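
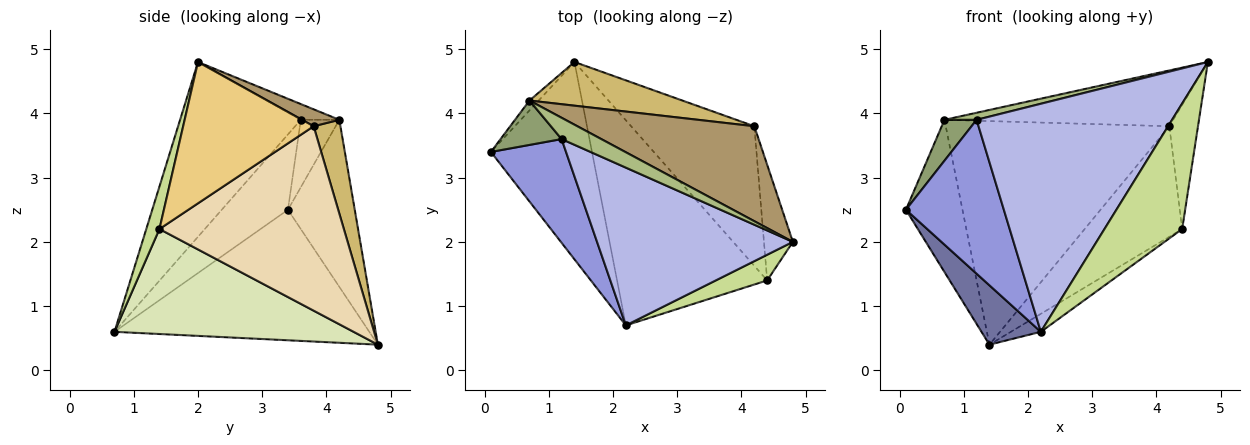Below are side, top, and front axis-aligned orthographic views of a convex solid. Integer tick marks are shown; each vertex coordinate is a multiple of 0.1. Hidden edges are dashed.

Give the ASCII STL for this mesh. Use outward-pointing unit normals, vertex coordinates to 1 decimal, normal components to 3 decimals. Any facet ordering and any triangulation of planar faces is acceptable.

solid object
 facet normal -0.778 -0.181 -0.602
  outer loop
   vertex 1.4 4.8 0.4
   vertex 2.2 0.7 0.6
   vertex 0.1 3.4 2.5
  endloop
 endfacet
 facet normal -0.763 0.645 -0.042
  outer loop
   vertex 0.7 4.2 3.9
   vertex 1.4 4.8 0.4
   vertex 0.1 3.4 2.5
  endloop
 endfacet
 facet normal -0.489 -0.723 0.488
  outer loop
   vertex 1.2 3.6 3.9
   vertex 0.1 3.4 2.5
   vertex 2.2 0.7 0.6
  endloop
 endfacet
 facet normal -0.453 -0.733 0.507
  outer loop
   vertex 1.2 3.6 3.9
   vertex 2.2 0.7 0.6
   vertex 4.8 2.0 4.8
  endloop
 endfacet
 facet normal -0.631 -0.526 0.571
  outer loop
   vertex 1.2 3.6 3.9
   vertex 0.7 4.2 3.9
   vertex 0.1 3.4 2.5
  endloop
 endfacet
 facet normal -0.353 -0.294 0.888
  outer loop
   vertex 1.2 3.6 3.9
   vertex 4.8 2.0 4.8
   vertex 0.7 4.2 3.9
  endloop
 endfacet
 facet normal 0.164 -0.966 0.198
  outer loop
   vertex 4.4 1.4 2.2
   vertex 4.8 2.0 4.8
   vertex 2.2 0.7 0.6
  endloop
 endfacet
 facet normal 0.572 0.072 -0.817
  outer loop
   vertex 4.4 1.4 2.2
   vertex 2.2 0.7 0.6
   vertex 1.4 4.8 0.4
  endloop
 endfacet
 facet normal 0.082 0.505 0.859
  outer loop
   vertex 4.2 3.8 3.8
   vertex 0.7 4.2 3.9
   vertex 4.8 2.0 4.8
  endloop
 endfacet
 facet normal 0.117 0.975 0.190
  outer loop
   vertex 4.2 3.8 3.8
   vertex 1.4 4.8 0.4
   vertex 0.7 4.2 3.9
  endloop
 endfacet
 facet normal 0.958 0.210 -0.196
  outer loop
   vertex 4.2 3.8 3.8
   vertex 4.8 2.0 4.8
   vertex 4.4 1.4 2.2
  endloop
 endfacet
 facet normal 0.761 0.402 -0.509
  outer loop
   vertex 4.2 3.8 3.8
   vertex 4.4 1.4 2.2
   vertex 1.4 4.8 0.4
  endloop
 endfacet
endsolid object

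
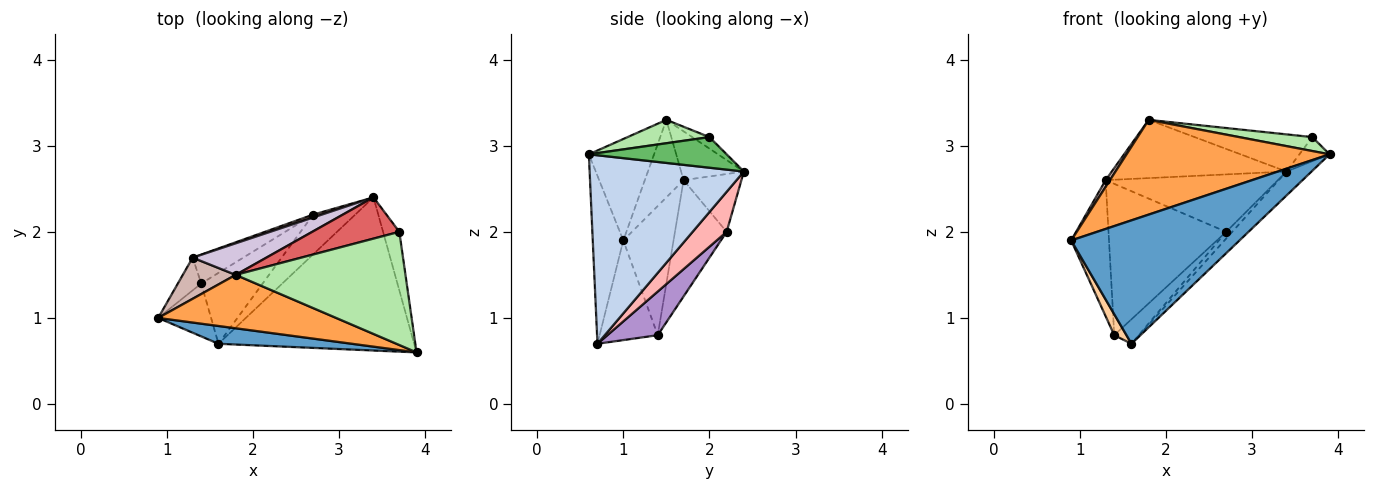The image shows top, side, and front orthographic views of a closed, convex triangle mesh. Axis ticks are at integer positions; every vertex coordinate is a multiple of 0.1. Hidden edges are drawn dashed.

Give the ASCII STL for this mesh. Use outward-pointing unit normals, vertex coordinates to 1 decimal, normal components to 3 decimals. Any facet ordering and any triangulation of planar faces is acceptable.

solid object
 facet normal -0.177 -0.974 0.140
  outer loop
   vertex 1.6 0.7 0.7
   vertex 3.9 0.6 2.9
   vertex 0.9 1.0 1.9
  endloop
 endfacet
 facet normal 0.689 0.112 -0.716
  outer loop
   vertex 1.6 0.7 0.7
   vertex 3.4 2.4 2.7
   vertex 3.9 0.6 2.9
  endloop
 endfacet
 facet normal -0.269 -0.839 0.473
  outer loop
   vertex 1.8 1.5 3.3
   vertex 0.9 1.0 1.9
   vertex 3.9 0.6 2.9
  endloop
 endfacet
 facet normal -0.868 -0.182 -0.461
  outer loop
   vertex 1.4 1.4 0.8
   vertex 1.6 0.7 0.7
   vertex 0.9 1.0 1.9
  endloop
 endfacet
 facet normal 0.867 0.190 -0.461
  outer loop
   vertex 3.7 2.0 3.1
   vertex 3.9 0.6 2.9
   vertex 3.4 2.4 2.7
  endloop
 endfacet
 facet normal 0.135 -0.121 0.983
  outer loop
   vertex 3.7 2.0 3.1
   vertex 1.8 1.5 3.3
   vertex 3.9 0.6 2.9
  endloop
 endfacet
 facet normal -0.097 0.666 0.739
  outer loop
   vertex 3.7 2.0 3.1
   vertex 3.4 2.4 2.7
   vertex 1.8 1.5 3.3
  endloop
 endfacet
 facet normal 0.684 0.121 -0.719
  outer loop
   vertex 2.7 2.2 2.0
   vertex 3.4 2.4 2.7
   vertex 1.6 0.7 0.7
  endloop
 endfacet
 facet normal 0.557 0.271 -0.785
  outer loop
   vertex 2.7 2.2 2.0
   vertex 1.6 0.7 0.7
   vertex 1.4 1.4 0.8
  endloop
 endfacet
 facet normal -0.301 0.838 0.455
  outer loop
   vertex 1.3 1.7 2.6
   vertex 1.8 1.5 3.3
   vertex 3.4 2.4 2.7
  endloop
 endfacet
 facet normal -0.318 0.947 0.047
  outer loop
   vertex 1.3 1.7 2.6
   vertex 3.4 2.4 2.7
   vertex 2.7 2.2 2.0
  endloop
 endfacet
 facet normal -0.822 -0.091 0.561
  outer loop
   vertex 1.3 1.7 2.6
   vertex 0.9 1.0 1.9
   vertex 1.8 1.5 3.3
  endloop
 endfacet
 facet normal -0.791 0.595 -0.143
  outer loop
   vertex 1.3 1.7 2.6
   vertex 1.4 1.4 0.8
   vertex 0.9 1.0 1.9
  endloop
 endfacet
 facet normal -0.396 0.902 -0.172
  outer loop
   vertex 1.3 1.7 2.6
   vertex 2.7 2.2 2.0
   vertex 1.4 1.4 0.8
  endloop
 endfacet
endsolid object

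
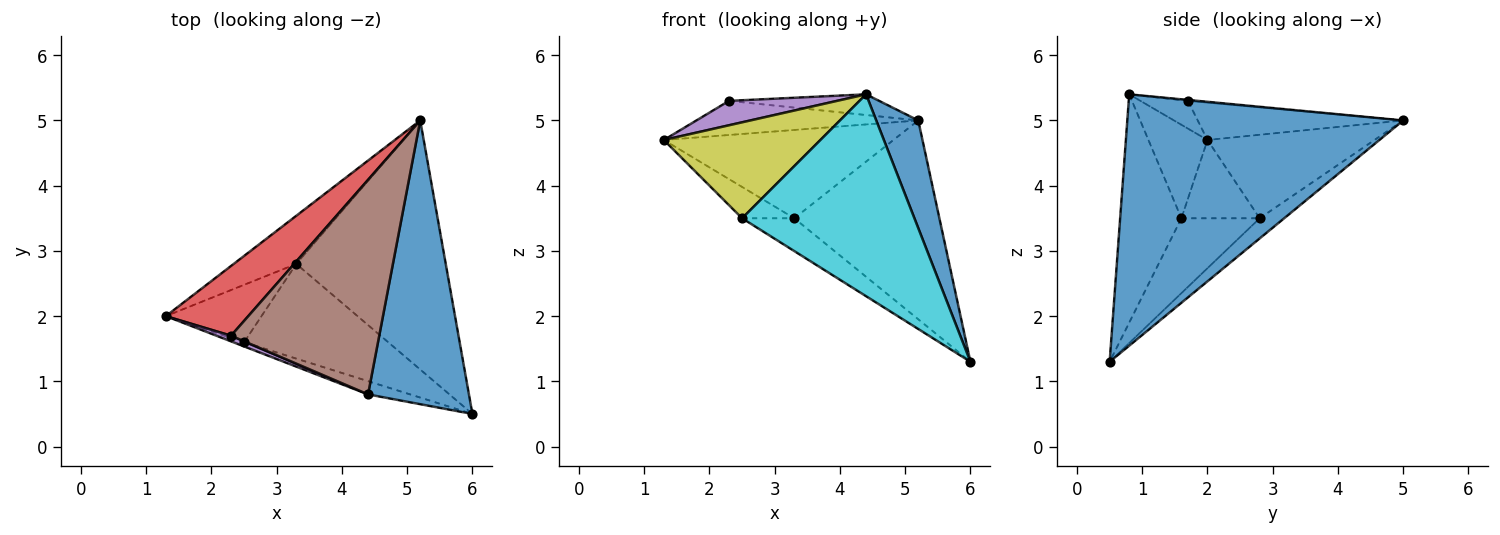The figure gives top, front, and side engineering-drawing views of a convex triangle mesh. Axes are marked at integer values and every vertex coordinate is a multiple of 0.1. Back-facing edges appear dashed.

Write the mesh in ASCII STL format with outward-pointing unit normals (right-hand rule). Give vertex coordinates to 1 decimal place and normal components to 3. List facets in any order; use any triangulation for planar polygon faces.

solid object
 facet normal 0.919 -0.140 0.369
  outer loop
   vertex 4.4 0.8 5.4
   vertex 6.0 0.5 1.3
   vertex 5.2 5.0 5.0
  endloop
 endfacet
 facet normal -0.538 0.740 -0.404
  outer loop
   vertex 3.3 2.8 3.5
   vertex 1.3 2.0 4.7
   vertex 5.2 5.0 5.0
  endloop
 endfacet
 facet normal -0.105 0.620 -0.777
  outer loop
   vertex 3.3 2.8 3.5
   vertex 5.2 5.0 5.0
   vertex 6.0 0.5 1.3
  endloop
 endfacet
 facet normal -0.377 0.407 0.832
  outer loop
   vertex 2.3 1.7 5.3
   vertex 5.2 5.0 5.0
   vertex 1.3 2.0 4.7
  endloop
 endfacet
 facet normal -0.394 -0.895 0.208
  outer loop
   vertex 2.3 1.7 5.3
   vertex 1.3 2.0 4.7
   vertex 4.4 0.8 5.4
  endloop
 endfacet
 facet normal -0.006 0.096 0.995
  outer loop
   vertex 2.3 1.7 5.3
   vertex 4.4 0.8 5.4
   vertex 5.2 5.0 5.0
  endloop
 endfacet
 facet normal -0.583 0.389 -0.713
  outer loop
   vertex 2.5 1.6 3.5
   vertex 1.3 2.0 4.7
   vertex 3.3 2.8 3.5
  endloop
 endfacet
 facet normal -0.441 0.294 -0.848
  outer loop
   vertex 2.5 1.6 3.5
   vertex 3.3 2.8 3.5
   vertex 6.0 0.5 1.3
  endloop
 endfacet
 facet normal -0.353 -0.935 -0.041
  outer loop
   vertex 2.5 1.6 3.5
   vertex 4.4 0.8 5.4
   vertex 1.3 2.0 4.7
  endloop
 endfacet
 facet normal -0.334 -0.940 -0.062
  outer loop
   vertex 2.5 1.6 3.5
   vertex 6.0 0.5 1.3
   vertex 4.4 0.8 5.4
  endloop
 endfacet
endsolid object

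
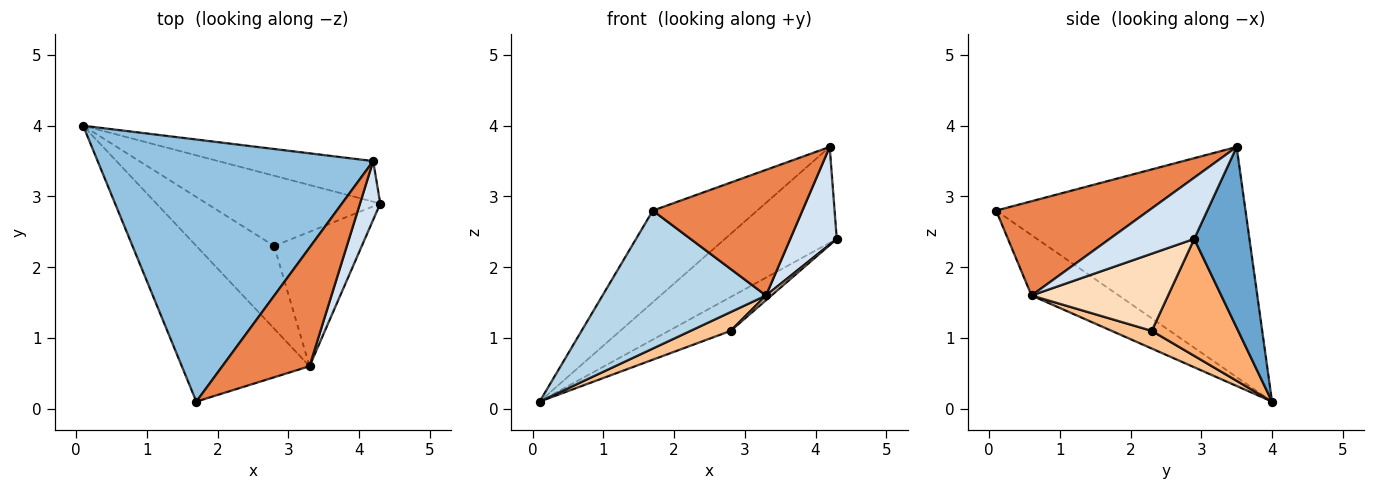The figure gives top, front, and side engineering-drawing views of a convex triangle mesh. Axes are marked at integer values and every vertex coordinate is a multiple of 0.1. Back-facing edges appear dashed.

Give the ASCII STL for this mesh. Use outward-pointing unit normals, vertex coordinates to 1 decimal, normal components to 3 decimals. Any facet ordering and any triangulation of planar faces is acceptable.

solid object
 facet normal 0.414 0.838 -0.355
  outer loop
   vertex 4.2 3.5 3.7
   vertex 4.3 2.9 2.4
   vertex 0.1 4.0 0.1
  endloop
 endfacet
 facet normal -0.619 0.259 0.741
  outer loop
   vertex 4.2 3.5 3.7
   vertex 0.1 4.0 0.1
   vertex 1.7 0.1 2.8
  endloop
 endfacet
 facet normal -0.334 -0.625 -0.705
  outer loop
   vertex 3.3 0.6 1.6
   vertex 1.7 0.1 2.8
   vertex 0.1 4.0 0.1
  endloop
 endfacet
 facet normal 0.842 -0.463 0.278
  outer loop
   vertex 3.3 0.6 1.6
   vertex 4.3 2.9 2.4
   vertex 4.2 3.5 3.7
  endloop
 endfacet
 facet normal 0.596 -0.584 0.551
  outer loop
   vertex 3.3 0.6 1.6
   vertex 4.2 3.5 3.7
   vertex 1.7 0.1 2.8
  endloop
 endfacet
 facet normal 0.519 0.371 -0.770
  outer loop
   vertex 2.8 2.3 1.1
   vertex 0.1 4.0 0.1
   vertex 4.3 2.9 2.4
  endloop
 endfacet
 facet normal 0.216 -0.216 -0.952
  outer loop
   vertex 2.8 2.3 1.1
   vertex 3.3 0.6 1.6
   vertex 0.1 4.0 0.1
  endloop
 endfacet
 facet normal 0.661 -0.026 -0.750
  outer loop
   vertex 2.8 2.3 1.1
   vertex 4.3 2.9 2.4
   vertex 3.3 0.6 1.6
  endloop
 endfacet
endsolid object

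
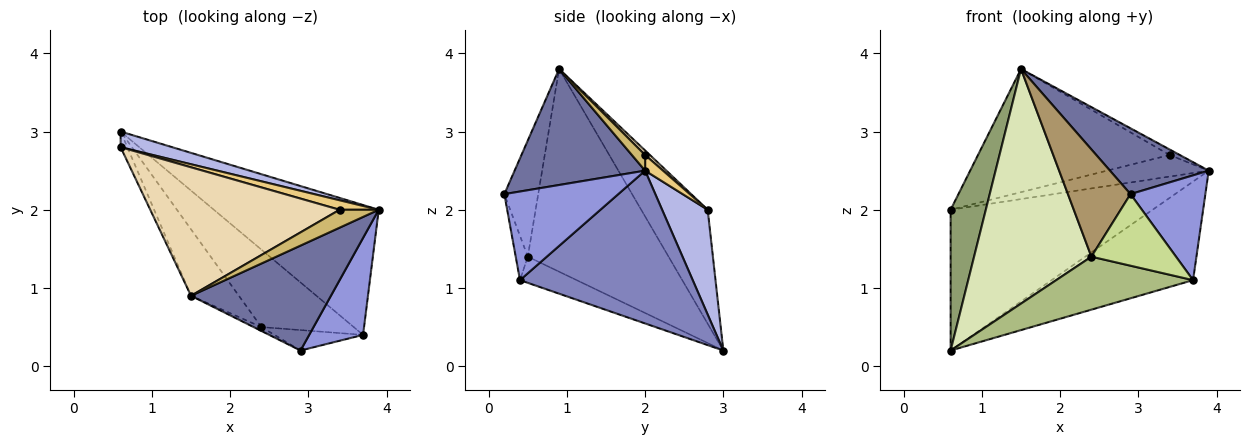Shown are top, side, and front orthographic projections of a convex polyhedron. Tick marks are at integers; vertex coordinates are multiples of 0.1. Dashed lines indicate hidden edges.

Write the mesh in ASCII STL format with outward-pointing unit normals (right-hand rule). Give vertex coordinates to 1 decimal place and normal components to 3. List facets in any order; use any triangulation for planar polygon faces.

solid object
 facet normal 0.575 -0.435 0.693
  outer loop
   vertex 1.5 0.9 3.8
   vertex 2.9 0.2 2.2
   vertex 3.9 2.0 2.5
  endloop
 endfacet
 facet normal 0.594 0.486 -0.641
  outer loop
   vertex 3.7 0.4 1.1
   vertex 0.6 3.0 0.2
   vertex 3.9 2.0 2.5
  endloop
 endfacet
 facet normal 0.745 -0.489 0.453
  outer loop
   vertex 3.7 0.4 1.1
   vertex 3.9 2.0 2.5
   vertex 2.9 0.2 2.2
  endloop
 endfacet
 facet normal 0.219 0.970 0.108
  outer loop
   vertex 0.6 2.8 2.0
   vertex 3.9 2.0 2.5
   vertex 0.6 3.0 0.2
  endloop
 endfacet
 facet normal -0.883 -0.467 -0.052
  outer loop
   vertex 0.6 2.8 2.0
   vertex 0.6 3.0 0.2
   vertex 1.5 0.9 3.8
  endloop
 endfacet
 facet normal -0.228 -0.550 -0.804
  outer loop
   vertex 2.4 0.5 1.4
   vertex 0.6 3.0 0.2
   vertex 3.7 0.4 1.1
  endloop
 endfacet
 facet normal -0.136 -0.953 -0.272
  outer loop
   vertex 2.4 0.5 1.4
   vertex 3.7 0.4 1.1
   vertex 2.9 0.2 2.2
  endloop
 endfacet
 facet normal -0.756 -0.630 -0.178
  outer loop
   vertex 2.4 0.5 1.4
   vertex 1.5 0.9 3.8
   vertex 0.6 3.0 0.2
  endloop
 endfacet
 facet normal -0.476 -0.879 -0.032
  outer loop
   vertex 2.4 0.5 1.4
   vertex 2.9 0.2 2.2
   vertex 1.5 0.9 3.8
  endloop
 endfacet
 facet normal 0.357 0.276 0.892
  outer loop
   vertex 3.4 2.0 2.7
   vertex 1.5 0.9 3.8
   vertex 3.9 2.0 2.5
  endloop
 endfacet
 facet normal 0.159 0.904 0.397
  outer loop
   vertex 3.4 2.0 2.7
   vertex 3.9 2.0 2.5
   vertex 0.6 2.8 2.0
  endloop
 endfacet
 facet normal 0.017 0.692 0.722
  outer loop
   vertex 3.4 2.0 2.7
   vertex 0.6 2.8 2.0
   vertex 1.5 0.9 3.8
  endloop
 endfacet
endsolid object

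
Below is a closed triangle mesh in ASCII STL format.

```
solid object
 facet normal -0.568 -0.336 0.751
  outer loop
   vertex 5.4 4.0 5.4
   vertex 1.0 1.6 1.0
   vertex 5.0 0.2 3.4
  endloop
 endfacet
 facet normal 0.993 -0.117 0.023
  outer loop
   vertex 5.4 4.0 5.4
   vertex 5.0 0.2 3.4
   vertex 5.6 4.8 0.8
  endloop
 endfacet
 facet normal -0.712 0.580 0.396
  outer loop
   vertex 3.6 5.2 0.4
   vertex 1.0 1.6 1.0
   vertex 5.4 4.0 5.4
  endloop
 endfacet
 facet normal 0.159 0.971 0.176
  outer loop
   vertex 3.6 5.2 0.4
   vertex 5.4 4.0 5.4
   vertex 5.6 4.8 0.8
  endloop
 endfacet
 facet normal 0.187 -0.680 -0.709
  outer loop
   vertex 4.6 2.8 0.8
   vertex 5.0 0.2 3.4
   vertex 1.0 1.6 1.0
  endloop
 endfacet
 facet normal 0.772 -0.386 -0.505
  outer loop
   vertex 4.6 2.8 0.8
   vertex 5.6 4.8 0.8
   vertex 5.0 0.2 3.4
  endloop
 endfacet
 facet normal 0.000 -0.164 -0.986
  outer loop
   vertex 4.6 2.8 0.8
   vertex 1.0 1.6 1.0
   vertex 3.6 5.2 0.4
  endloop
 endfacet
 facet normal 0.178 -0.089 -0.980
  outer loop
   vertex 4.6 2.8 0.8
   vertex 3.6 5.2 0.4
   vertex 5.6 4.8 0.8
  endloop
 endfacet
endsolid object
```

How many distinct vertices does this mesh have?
6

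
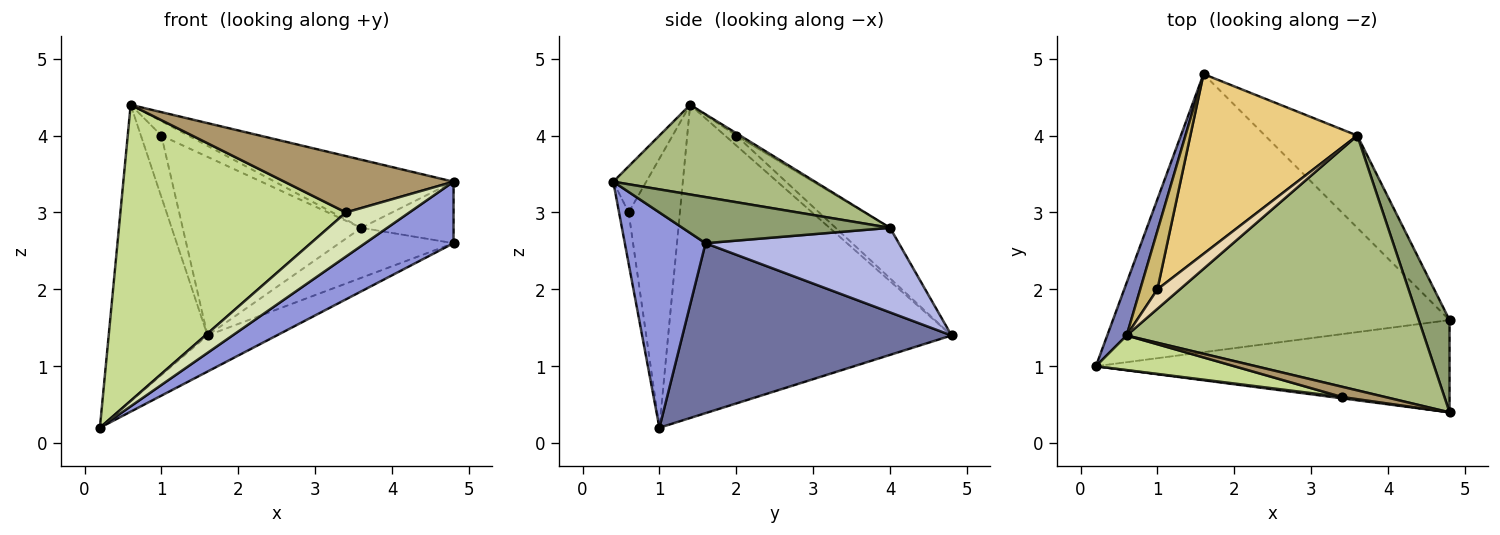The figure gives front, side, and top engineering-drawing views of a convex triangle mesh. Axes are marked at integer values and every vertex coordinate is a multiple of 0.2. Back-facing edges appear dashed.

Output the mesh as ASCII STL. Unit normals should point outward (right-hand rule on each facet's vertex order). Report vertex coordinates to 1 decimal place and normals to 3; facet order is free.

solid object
 facet normal 0.448 0.115 -0.887
  outer loop
   vertex 1.6 4.8 1.4
   vertex 4.8 1.6 2.6
   vertex 0.2 1.0 0.2
  endloop
 endfacet
 facet normal -0.943 0.329 0.058
  outer loop
   vertex 0.6 1.4 4.4
   vertex 1.6 4.8 1.4
   vertex 0.2 1.0 0.2
  endloop
 endfacet
 facet normal 0.452 -0.495 -0.742
  outer loop
   vertex 4.8 0.4 3.4
   vertex 0.2 1.0 0.2
   vertex 4.8 1.6 2.6
  endloop
 endfacet
 facet normal 0.628 0.371 -0.685
  outer loop
   vertex 3.6 4.0 2.8
   vertex 4.8 1.6 2.6
   vertex 1.6 4.8 1.4
  endloop
 endfacet
 facet normal 0.780 0.347 0.520
  outer loop
   vertex 3.6 4.0 2.8
   vertex 4.8 0.4 3.4
   vertex 4.8 1.6 2.6
  endloop
 endfacet
 facet normal 0.280 0.248 0.927
  outer loop
   vertex 3.6 4.0 2.8
   vertex 0.6 1.4 4.4
   vertex 4.8 0.4 3.4
  endloop
 endfacet
 facet normal -0.220 -0.969 0.113
  outer loop
   vertex 3.4 0.6 3.0
   vertex 0.6 1.4 4.4
   vertex 0.2 1.0 0.2
  endloop
 endfacet
 facet normal -0.150 -0.988 0.030
  outer loop
   vertex 3.4 0.6 3.0
   vertex 0.2 1.0 0.2
   vertex 4.8 0.4 3.4
  endloop
 endfacet
 facet normal -0.188 -0.966 0.176
  outer loop
   vertex 3.4 0.6 3.0
   vertex 4.8 0.4 3.4
   vertex 0.6 1.4 4.4
  endloop
 endfacet
 facet normal -0.370 0.673 0.640
  outer loop
   vertex 1.0 2.0 4.0
   vertex 1.6 4.8 1.4
   vertex 0.6 1.4 4.4
  endloop
 endfacet
 facet normal -0.210 0.689 0.694
  outer loop
   vertex 1.0 2.0 4.0
   vertex 3.6 4.0 2.8
   vertex 1.6 4.8 1.4
  endloop
 endfacet
 facet normal -0.084 0.591 0.802
  outer loop
   vertex 1.0 2.0 4.0
   vertex 0.6 1.4 4.4
   vertex 3.6 4.0 2.8
  endloop
 endfacet
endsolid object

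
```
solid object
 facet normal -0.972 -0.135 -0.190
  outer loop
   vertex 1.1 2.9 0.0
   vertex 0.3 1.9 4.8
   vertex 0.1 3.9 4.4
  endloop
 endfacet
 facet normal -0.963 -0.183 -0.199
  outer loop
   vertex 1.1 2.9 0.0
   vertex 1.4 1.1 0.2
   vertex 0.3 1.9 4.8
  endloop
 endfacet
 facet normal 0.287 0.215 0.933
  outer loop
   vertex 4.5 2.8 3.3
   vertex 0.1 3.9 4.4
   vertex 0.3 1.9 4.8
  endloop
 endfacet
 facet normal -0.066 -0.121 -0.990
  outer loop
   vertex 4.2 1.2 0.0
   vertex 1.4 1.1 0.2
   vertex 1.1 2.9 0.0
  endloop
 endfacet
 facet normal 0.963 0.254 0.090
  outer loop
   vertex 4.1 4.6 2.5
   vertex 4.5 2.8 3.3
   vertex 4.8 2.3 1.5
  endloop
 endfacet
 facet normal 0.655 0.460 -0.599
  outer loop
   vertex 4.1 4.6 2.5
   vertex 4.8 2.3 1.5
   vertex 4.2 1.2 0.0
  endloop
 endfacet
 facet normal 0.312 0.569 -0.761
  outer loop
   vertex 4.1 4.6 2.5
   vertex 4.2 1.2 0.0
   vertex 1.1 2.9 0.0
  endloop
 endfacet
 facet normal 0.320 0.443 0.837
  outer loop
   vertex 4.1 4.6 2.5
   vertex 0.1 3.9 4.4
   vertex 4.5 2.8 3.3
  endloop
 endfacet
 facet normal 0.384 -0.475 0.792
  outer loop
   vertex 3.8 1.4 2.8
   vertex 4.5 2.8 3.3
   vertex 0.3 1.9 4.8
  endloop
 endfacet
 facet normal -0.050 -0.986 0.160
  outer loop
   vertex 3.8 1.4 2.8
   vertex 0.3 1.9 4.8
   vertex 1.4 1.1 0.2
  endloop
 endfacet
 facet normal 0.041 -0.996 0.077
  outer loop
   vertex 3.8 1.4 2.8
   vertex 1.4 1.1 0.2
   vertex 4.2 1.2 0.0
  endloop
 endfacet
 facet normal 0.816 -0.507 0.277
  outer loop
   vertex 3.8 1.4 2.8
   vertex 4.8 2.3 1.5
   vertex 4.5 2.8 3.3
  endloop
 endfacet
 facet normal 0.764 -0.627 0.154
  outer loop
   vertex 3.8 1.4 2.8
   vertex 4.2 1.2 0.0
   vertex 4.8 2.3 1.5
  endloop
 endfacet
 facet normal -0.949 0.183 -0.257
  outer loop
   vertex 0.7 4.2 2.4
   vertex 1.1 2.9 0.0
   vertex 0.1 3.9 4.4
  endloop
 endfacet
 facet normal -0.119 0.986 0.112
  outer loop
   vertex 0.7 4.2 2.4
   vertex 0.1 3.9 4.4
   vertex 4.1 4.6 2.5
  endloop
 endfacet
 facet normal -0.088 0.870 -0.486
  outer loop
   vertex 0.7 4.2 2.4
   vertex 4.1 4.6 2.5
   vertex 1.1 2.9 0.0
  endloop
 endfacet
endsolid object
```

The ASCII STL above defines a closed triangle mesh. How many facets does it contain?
16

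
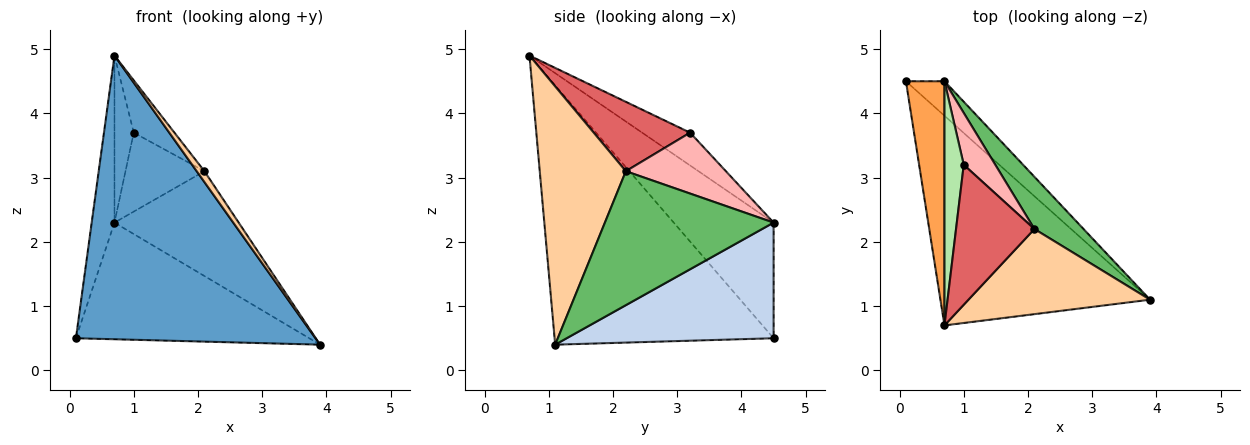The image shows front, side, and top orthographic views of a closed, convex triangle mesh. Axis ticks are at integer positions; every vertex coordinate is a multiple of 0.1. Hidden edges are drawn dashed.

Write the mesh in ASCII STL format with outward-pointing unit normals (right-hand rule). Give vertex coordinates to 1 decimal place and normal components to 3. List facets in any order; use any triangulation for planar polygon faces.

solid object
 facet normal -0.592 -0.648 -0.479
  outer loop
   vertex 0.7 0.7 4.9
   vertex 0.1 4.5 0.5
   vertex 3.9 1.1 0.4
  endloop
 endfacet
 facet normal 0.648 0.730 -0.216
  outer loop
   vertex 0.7 4.5 2.3
   vertex 3.9 1.1 0.4
   vertex 0.1 4.5 0.5
  endloop
 endfacet
 facet normal -0.927 0.211 0.309
  outer loop
   vertex 0.7 4.5 2.3
   vertex 0.1 4.5 0.5
   vertex 0.7 0.7 4.9
  endloop
 endfacet
 facet normal 0.816 -0.073 0.574
  outer loop
   vertex 2.1 2.2 3.1
   vertex 0.7 0.7 4.9
   vertex 3.9 1.1 0.4
  endloop
 endfacet
 facet normal 0.772 0.569 0.283
  outer loop
   vertex 2.1 2.2 3.1
   vertex 3.9 1.1 0.4
   vertex 0.7 4.5 2.3
  endloop
 endfacet
 facet normal -0.815 0.328 0.479
  outer loop
   vertex 1.0 3.2 3.7
   vertex 0.7 4.5 2.3
   vertex 0.7 0.7 4.9
  endloop
 endfacet
 facet normal 0.638 0.270 0.721
  outer loop
   vertex 1.0 3.2 3.7
   vertex 0.7 0.7 4.9
   vertex 2.1 2.2 3.1
  endloop
 endfacet
 facet normal 0.727 0.574 0.377
  outer loop
   vertex 1.0 3.2 3.7
   vertex 2.1 2.2 3.1
   vertex 0.7 4.5 2.3
  endloop
 endfacet
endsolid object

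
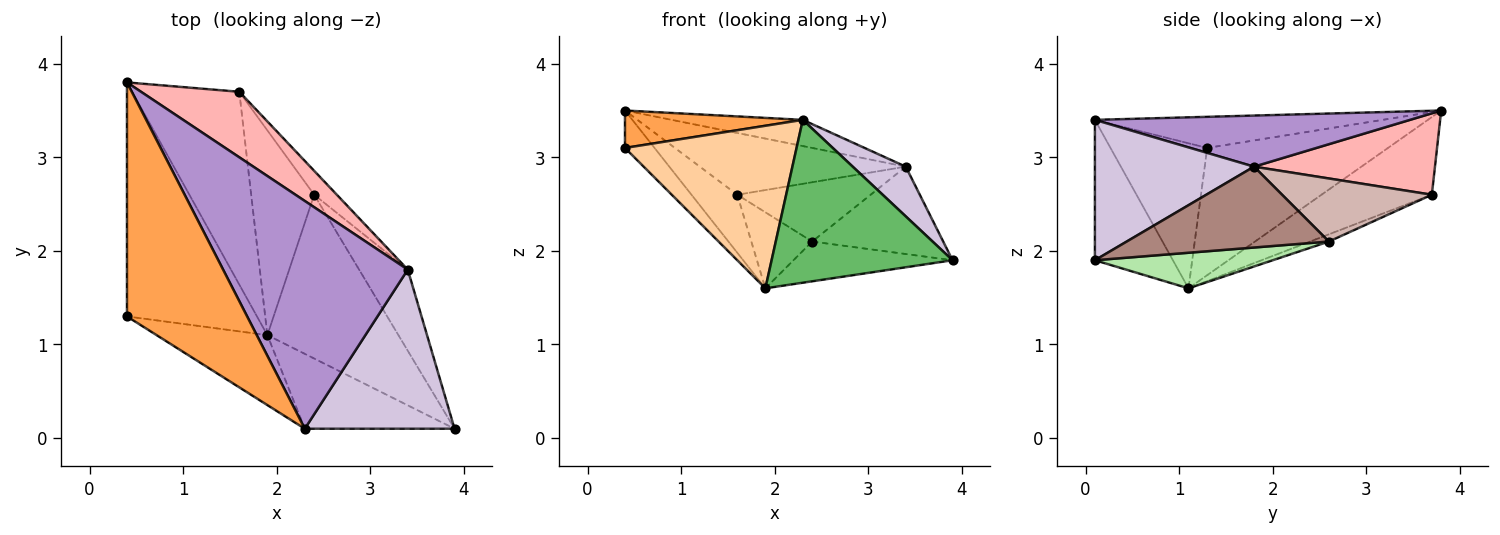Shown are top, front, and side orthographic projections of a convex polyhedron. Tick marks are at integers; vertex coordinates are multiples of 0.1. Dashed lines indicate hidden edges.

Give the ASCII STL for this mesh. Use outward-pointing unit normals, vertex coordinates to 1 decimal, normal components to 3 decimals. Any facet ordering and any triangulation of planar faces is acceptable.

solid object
 facet normal -0.695 0.114 -0.710
  outer loop
   vertex 1.9 1.1 1.6
   vertex 0.4 1.3 3.1
   vertex 0.4 3.8 3.5
  endloop
 endfacet
 facet normal -0.570 0.237 -0.787
  outer loop
   vertex 1.6 3.7 2.6
   vertex 1.9 1.1 1.6
   vertex 0.4 3.8 3.5
  endloop
 endfacet
 facet normal -0.248 -0.153 0.957
  outer loop
   vertex 2.3 0.1 3.4
   vertex 0.4 3.8 3.5
   vertex 0.4 1.3 3.1
  endloop
 endfacet
 facet normal -0.460 -0.816 -0.351
  outer loop
   vertex 2.3 0.1 3.4
   vertex 0.4 1.3 3.1
   vertex 1.9 1.1 1.6
  endloop
 endfacet
 facet normal -0.365 -0.846 -0.389
  outer loop
   vertex 2.3 0.1 3.4
   vertex 1.9 1.1 1.6
   vertex 3.9 0.1 1.9
  endloop
 endfacet
 facet normal 0.255 0.228 -0.940
  outer loop
   vertex 2.4 2.6 2.1
   vertex 3.9 0.1 1.9
   vertex 1.9 1.1 1.6
  endloop
 endfacet
 facet normal -0.107 0.346 -0.932
  outer loop
   vertex 2.4 2.6 2.1
   vertex 1.9 1.1 1.6
   vertex 1.6 3.7 2.6
  endloop
 endfacet
 facet normal 0.516 0.588 0.623
  outer loop
   vertex 3.4 1.8 2.9
   vertex 1.6 3.7 2.6
   vertex 0.4 3.8 3.5
  endloop
 endfacet
 facet normal 0.265 0.110 0.958
  outer loop
   vertex 3.4 1.8 2.9
   vertex 0.4 3.8 3.5
   vertex 2.3 0.1 3.4
  endloop
 endfacet
 facet normal 0.667 -0.222 0.711
  outer loop
   vertex 3.4 1.8 2.9
   vertex 2.3 0.1 3.4
   vertex 3.9 0.1 1.9
  endloop
 endfacet
 facet normal 0.749 0.485 -0.451
  outer loop
   vertex 3.4 1.8 2.9
   vertex 3.9 0.1 1.9
   vertex 2.4 2.6 2.1
  endloop
 endfacet
 facet normal 0.721 0.642 -0.259
  outer loop
   vertex 3.4 1.8 2.9
   vertex 2.4 2.6 2.1
   vertex 1.6 3.7 2.6
  endloop
 endfacet
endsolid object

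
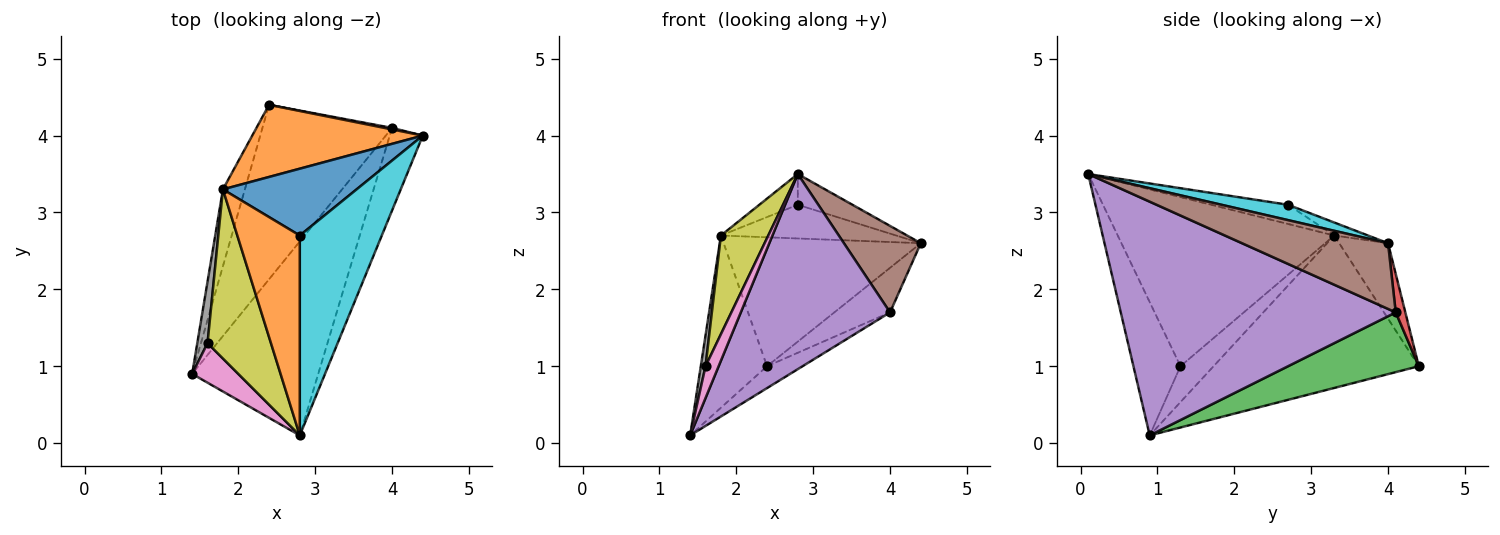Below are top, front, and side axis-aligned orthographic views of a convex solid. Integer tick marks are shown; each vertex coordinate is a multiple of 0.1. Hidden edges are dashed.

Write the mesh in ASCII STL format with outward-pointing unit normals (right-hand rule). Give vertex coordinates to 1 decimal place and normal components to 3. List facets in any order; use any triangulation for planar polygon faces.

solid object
 facet normal -0.943 0.304 -0.136
  outer loop
   vertex 1.8 3.3 2.7
   vertex 2.4 4.4 1.0
   vertex 1.4 0.9 0.1
  endloop
 endfacet
 facet normal -0.211 0.853 0.477
  outer loop
   vertex 1.8 3.3 2.7
   vertex 4.4 4.0 2.6
   vertex 2.4 4.4 1.0
  endloop
 endfacet
 facet normal 0.416 0.113 -0.902
  outer loop
   vertex 4.0 4.1 1.7
   vertex 1.4 0.9 0.1
   vertex 2.4 4.4 1.0
  endloop
 endfacet
 facet normal 0.170 0.985 0.034
  outer loop
   vertex 4.0 4.1 1.7
   vertex 2.4 4.4 1.0
   vertex 4.4 4.0 2.6
  endloop
 endfacet
 facet normal 0.794 -0.431 -0.428
  outer loop
   vertex 4.0 4.1 1.7
   vertex 2.8 0.1 3.5
   vertex 1.4 0.9 0.1
  endloop
 endfacet
 facet normal 0.808 -0.426 -0.407
  outer loop
   vertex 4.0 4.1 1.7
   vertex 4.4 4.0 2.6
   vertex 2.8 0.1 3.5
  endloop
 endfacet
 facet normal -0.914 -0.255 0.316
  outer loop
   vertex 1.6 1.3 1.0
   vertex 1.4 0.9 0.1
   vertex 2.8 0.1 3.5
  endloop
 endfacet
 facet normal -0.953 -0.136 0.272
  outer loop
   vertex 1.6 1.3 1.0
   vertex 1.8 3.3 2.7
   vertex 1.4 0.9 0.1
  endloop
 endfacet
 facet normal -0.917 -0.201 0.344
  outer loop
   vertex 1.6 1.3 1.0
   vertex 2.8 0.1 3.5
   vertex 1.8 3.3 2.7
  endloop
 endfacet
 facet normal 0.182 0.150 0.972
  outer loop
   vertex 2.8 2.7 3.1
   vertex 2.8 0.1 3.5
   vertex 4.4 4.0 2.6
  endloop
 endfacet
 facet normal -0.087 0.449 0.889
  outer loop
   vertex 2.8 2.7 3.1
   vertex 4.4 4.0 2.6
   vertex 1.8 3.3 2.7
  endloop
 endfacet
 facet normal -0.291 0.145 0.946
  outer loop
   vertex 2.8 2.7 3.1
   vertex 1.8 3.3 2.7
   vertex 2.8 0.1 3.5
  endloop
 endfacet
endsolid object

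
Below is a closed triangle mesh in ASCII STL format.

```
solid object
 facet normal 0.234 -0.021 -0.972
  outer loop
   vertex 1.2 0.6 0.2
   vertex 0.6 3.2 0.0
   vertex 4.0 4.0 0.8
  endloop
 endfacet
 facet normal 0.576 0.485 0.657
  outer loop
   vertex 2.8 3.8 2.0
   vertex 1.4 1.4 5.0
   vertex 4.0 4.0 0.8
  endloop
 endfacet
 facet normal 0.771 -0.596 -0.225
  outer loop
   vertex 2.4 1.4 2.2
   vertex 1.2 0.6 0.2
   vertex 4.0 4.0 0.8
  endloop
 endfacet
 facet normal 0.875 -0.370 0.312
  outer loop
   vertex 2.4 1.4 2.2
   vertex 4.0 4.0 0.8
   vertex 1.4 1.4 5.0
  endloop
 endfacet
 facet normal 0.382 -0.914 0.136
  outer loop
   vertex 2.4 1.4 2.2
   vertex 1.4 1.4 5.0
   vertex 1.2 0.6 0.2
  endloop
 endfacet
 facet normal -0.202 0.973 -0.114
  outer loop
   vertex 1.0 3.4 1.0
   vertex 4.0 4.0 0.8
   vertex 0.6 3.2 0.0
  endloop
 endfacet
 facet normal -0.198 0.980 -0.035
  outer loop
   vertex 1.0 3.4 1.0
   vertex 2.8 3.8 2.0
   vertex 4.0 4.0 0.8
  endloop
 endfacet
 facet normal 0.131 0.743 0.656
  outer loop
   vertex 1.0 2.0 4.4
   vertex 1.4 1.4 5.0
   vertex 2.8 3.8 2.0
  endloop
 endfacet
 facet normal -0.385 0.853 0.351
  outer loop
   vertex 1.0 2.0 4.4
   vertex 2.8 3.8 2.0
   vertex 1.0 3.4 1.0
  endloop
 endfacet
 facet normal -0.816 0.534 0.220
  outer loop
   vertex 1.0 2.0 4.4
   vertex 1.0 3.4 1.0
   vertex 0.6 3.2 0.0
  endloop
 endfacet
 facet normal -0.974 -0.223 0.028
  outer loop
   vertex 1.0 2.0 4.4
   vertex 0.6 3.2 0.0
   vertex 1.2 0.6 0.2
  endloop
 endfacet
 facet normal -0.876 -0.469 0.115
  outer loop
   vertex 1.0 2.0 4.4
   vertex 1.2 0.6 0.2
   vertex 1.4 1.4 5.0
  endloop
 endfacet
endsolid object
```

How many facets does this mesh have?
12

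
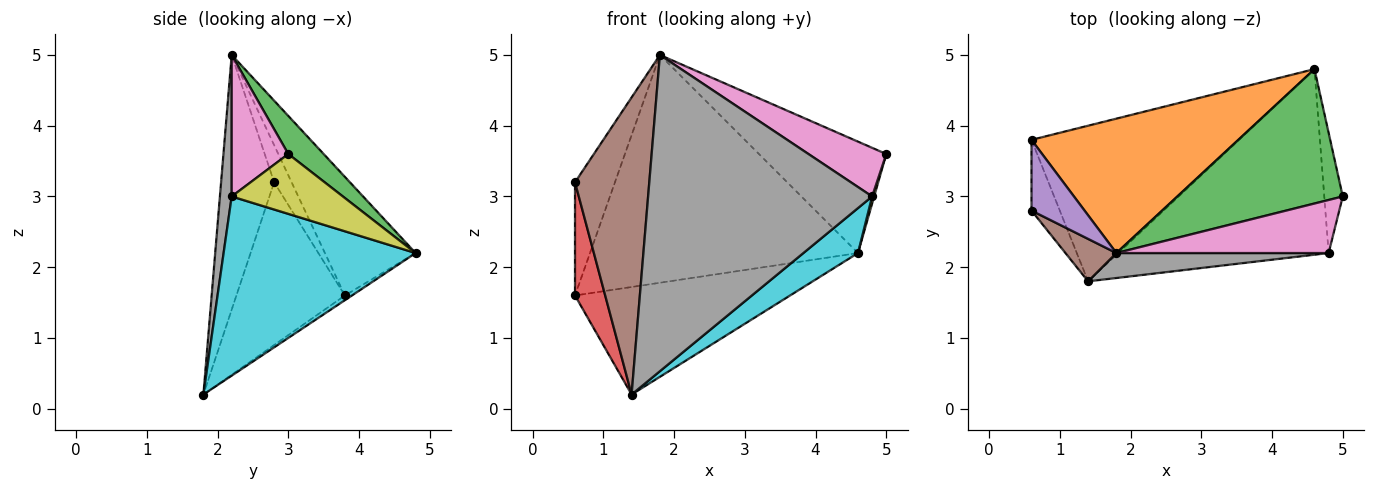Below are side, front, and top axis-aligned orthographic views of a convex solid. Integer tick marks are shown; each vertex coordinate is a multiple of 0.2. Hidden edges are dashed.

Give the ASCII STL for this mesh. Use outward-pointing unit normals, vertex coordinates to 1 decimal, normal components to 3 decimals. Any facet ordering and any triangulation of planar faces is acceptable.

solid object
 facet normal -0.019 0.568 -0.823
  outer loop
   vertex 4.6 4.8 2.2
   vertex 1.4 1.8 0.2
   vertex 0.6 3.8 1.6
  endloop
 endfacet
 facet normal -0.280 0.827 0.488
  outer loop
   vertex 4.6 4.8 2.2
   vertex 0.6 3.8 1.6
   vertex 1.8 2.2 5.0
  endloop
 endfacet
 facet normal 0.175 0.628 0.758
  outer loop
   vertex 4.6 4.8 2.2
   vertex 1.8 2.2 5.0
   vertex 5.0 3.0 3.6
  endloop
 endfacet
 facet normal -0.950 -0.264 -0.165
  outer loop
   vertex 0.6 2.8 3.2
   vertex 0.6 3.8 1.6
   vertex 1.4 1.8 0.2
  endloop
 endfacet
 facet normal -0.348 0.795 0.497
  outer loop
   vertex 0.6 2.8 3.2
   vertex 1.8 2.2 5.0
   vertex 0.6 3.8 1.6
  endloop
 endfacet
 facet normal -0.577 -0.808 0.115
  outer loop
   vertex 0.6 2.8 3.2
   vertex 1.4 1.8 0.2
   vertex 1.8 2.2 5.0
  endloop
 endfacet
 facet normal 0.441 -0.606 0.662
  outer loop
   vertex 4.8 2.2 3.0
   vertex 5.0 3.0 3.6
   vertex 1.8 2.2 5.0
  endloop
 endfacet
 facet normal 0.052 -0.996 0.079
  outer loop
   vertex 4.8 2.2 3.0
   vertex 1.8 2.2 5.0
   vertex 1.4 1.8 0.2
  endloop
 endfacet
 facet normal 0.955 -0.017 -0.295
  outer loop
   vertex 4.8 2.2 3.0
   vertex 4.6 4.8 2.2
   vertex 5.0 3.0 3.6
  endloop
 endfacet
 facet normal 0.638 -0.181 -0.749
  outer loop
   vertex 4.8 2.2 3.0
   vertex 1.4 1.8 0.2
   vertex 4.6 4.8 2.2
  endloop
 endfacet
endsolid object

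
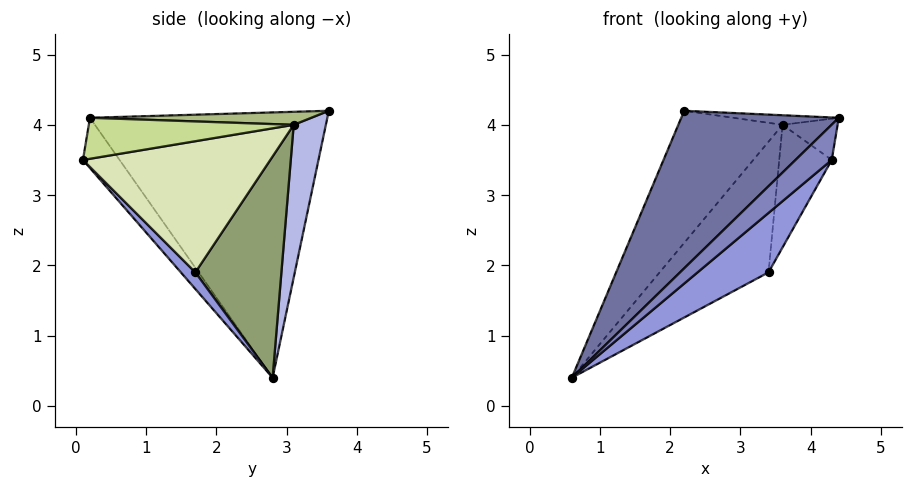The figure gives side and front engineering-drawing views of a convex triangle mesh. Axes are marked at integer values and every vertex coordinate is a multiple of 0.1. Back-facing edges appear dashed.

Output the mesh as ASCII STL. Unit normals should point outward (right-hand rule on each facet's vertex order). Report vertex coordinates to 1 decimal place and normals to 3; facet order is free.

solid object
 facet normal -0.755 -0.501 0.423
  outer loop
   vertex 2.2 3.6 4.2
   vertex 0.6 2.8 0.4
   vertex 4.4 0.2 4.1
  endloop
 endfacet
 facet normal -0.692 -0.685 0.229
  outer loop
   vertex 4.3 0.1 3.5
   vertex 4.4 0.2 4.1
   vertex 0.6 2.8 0.4
  endloop
 endfacet
 facet normal 0.135 -0.662 -0.738
  outer loop
   vertex 3.4 1.7 1.9
   vertex 4.3 0.1 3.5
   vertex 0.6 2.8 0.4
  endloop
 endfacet
 facet normal 0.280 0.909 -0.309
  outer loop
   vertex 3.6 3.1 4.0
   vertex 0.6 2.8 0.4
   vertex 2.2 3.6 4.2
  endloop
 endfacet
 facet normal 0.536 0.678 -0.503
  outer loop
   vertex 3.6 3.1 4.0
   vertex 3.4 1.7 1.9
   vertex 0.6 2.8 0.4
  endloop
 endfacet
 facet normal 0.169 0.081 0.982
  outer loop
   vertex 3.6 3.1 4.0
   vertex 2.2 3.6 4.2
   vertex 4.4 0.2 4.1
  endloop
 endfacet
 facet normal 0.946 0.254 -0.200
  outer loop
   vertex 3.6 3.1 4.0
   vertex 4.4 0.2 4.1
   vertex 4.3 0.1 3.5
  endloop
 endfacet
 facet normal 0.929 0.261 -0.262
  outer loop
   vertex 3.6 3.1 4.0
   vertex 4.3 0.1 3.5
   vertex 3.4 1.7 1.9
  endloop
 endfacet
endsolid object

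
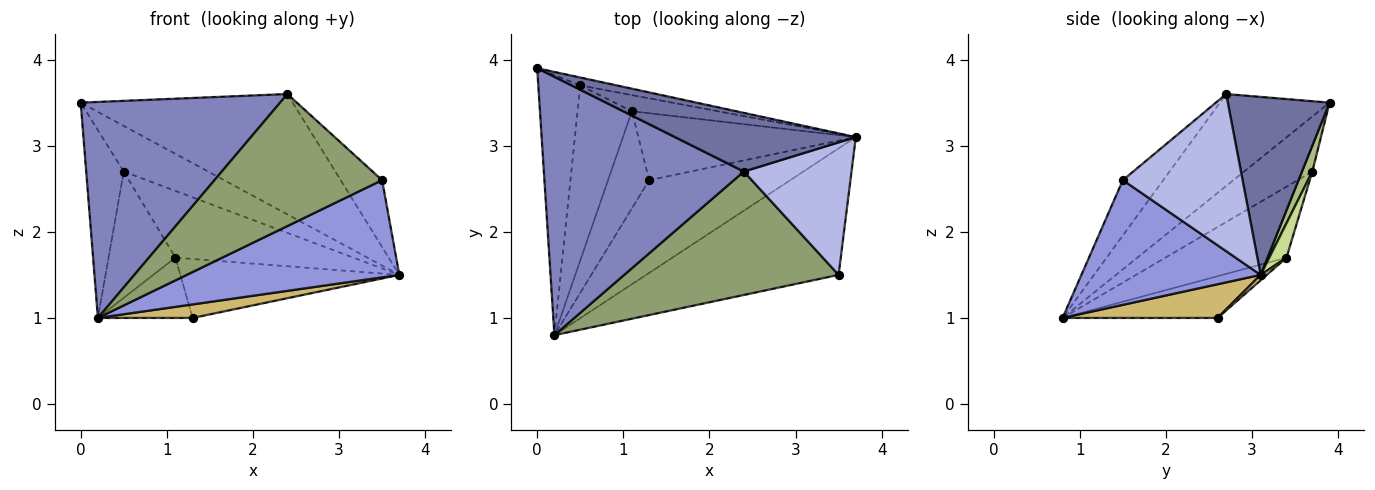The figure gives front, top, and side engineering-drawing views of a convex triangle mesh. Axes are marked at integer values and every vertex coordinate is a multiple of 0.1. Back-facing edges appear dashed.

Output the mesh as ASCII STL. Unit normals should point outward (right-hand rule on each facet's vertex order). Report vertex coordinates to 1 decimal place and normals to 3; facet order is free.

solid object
 facet normal 0.396 0.825 0.402
  outer loop
   vertex 2.4 2.7 3.6
   vertex 3.7 3.1 1.5
   vertex 0.0 3.9 3.5
  endloop
 endfacet
 facet normal -0.333 -0.605 0.723
  outer loop
   vertex 2.4 2.7 3.6
   vertex 0.0 3.9 3.5
   vertex 0.2 0.8 1.0
  endloop
 endfacet
 facet normal 0.457 -0.542 -0.705
  outer loop
   vertex 3.5 1.5 2.6
   vertex 0.2 0.8 1.0
   vertex 3.7 3.1 1.5
  endloop
 endfacet
 facet normal 0.793 0.274 0.543
  outer loop
   vertex 3.5 1.5 2.6
   vertex 3.7 3.1 1.5
   vertex 2.4 2.7 3.6
  endloop
 endfacet
 facet normal -0.173 -0.719 0.673
  outer loop
   vertex 3.5 1.5 2.6
   vertex 2.4 2.7 3.6
   vertex 0.2 0.8 1.0
  endloop
 endfacet
 facet normal 0.120 0.978 -0.170
  outer loop
   vertex 0.5 3.7 2.7
   vertex 0.0 3.9 3.5
   vertex 3.7 3.1 1.5
  endloop
 endfacet
 facet normal 0.094 0.968 -0.234
  outer loop
   vertex 0.5 3.7 2.7
   vertex 3.7 3.1 1.5
   vertex 1.1 3.4 1.7
  endloop
 endfacet
 facet normal -0.728 0.401 -0.556
  outer loop
   vertex 0.5 3.7 2.7
   vertex 0.2 0.8 1.0
   vertex 0.0 3.9 3.5
  endloop
 endfacet
 facet normal -0.727 0.402 -0.557
  outer loop
   vertex 0.5 3.7 2.7
   vertex 1.1 3.4 1.7
   vertex 0.2 0.8 1.0
  endloop
 endfacet
 facet normal 0.230 -0.140 -0.963
  outer loop
   vertex 1.3 2.6 1.0
   vertex 3.7 3.1 1.5
   vertex 0.2 0.8 1.0
  endloop
 endfacet
 facet normal 0.019 0.661 -0.750
  outer loop
   vertex 1.3 2.6 1.0
   vertex 1.1 3.4 1.7
   vertex 3.7 3.1 1.5
  endloop
 endfacet
 facet normal -0.653 0.399 -0.643
  outer loop
   vertex 1.3 2.6 1.0
   vertex 0.2 0.8 1.0
   vertex 1.1 3.4 1.7
  endloop
 endfacet
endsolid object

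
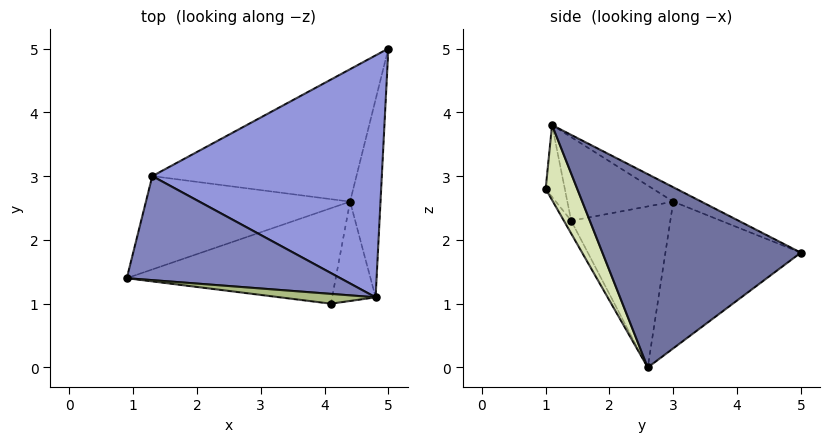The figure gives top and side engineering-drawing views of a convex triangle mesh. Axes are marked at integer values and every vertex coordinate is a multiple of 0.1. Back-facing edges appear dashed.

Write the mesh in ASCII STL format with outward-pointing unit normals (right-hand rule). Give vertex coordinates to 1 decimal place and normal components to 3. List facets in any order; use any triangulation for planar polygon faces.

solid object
 facet normal 0.980 -0.129 -0.154
  outer loop
   vertex 4.4 2.6 0.0
   vertex 5.0 5.0 1.8
   vertex 4.8 1.1 3.8
  endloop
 endfacet
 facet normal -0.363 -0.083 0.928
  outer loop
   vertex 1.3 3.0 2.6
   vertex 0.9 1.4 2.3
   vertex 4.8 1.1 3.8
  endloop
 endfacet
 facet normal -0.056 0.458 0.887
  outer loop
   vertex 1.3 3.0 2.6
   vertex 4.8 1.1 3.8
   vertex 5.0 5.0 1.8
  endloop
 endfacet
 facet normal -0.593 0.289 -0.752
  outer loop
   vertex 1.3 3.0 2.6
   vertex 4.4 2.6 0.0
   vertex 0.9 1.4 2.3
  endloop
 endfacet
 facet normal -0.466 0.603 -0.648
  outer loop
   vertex 1.3 3.0 2.6
   vertex 5.0 5.0 1.8
   vertex 4.4 2.6 0.0
  endloop
 endfacet
 facet normal -0.153 -0.967 0.204
  outer loop
   vertex 4.1 1.0 2.8
   vertex 4.8 1.1 3.8
   vertex 0.9 1.4 2.3
  endloop
 endfacet
 facet normal -0.030 -0.866 -0.498
  outer loop
   vertex 4.1 1.0 2.8
   vertex 0.9 1.4 2.3
   vertex 4.4 2.6 0.0
  endloop
 endfacet
 facet normal 0.600 -0.721 -0.348
  outer loop
   vertex 4.1 1.0 2.8
   vertex 4.4 2.6 0.0
   vertex 4.8 1.1 3.8
  endloop
 endfacet
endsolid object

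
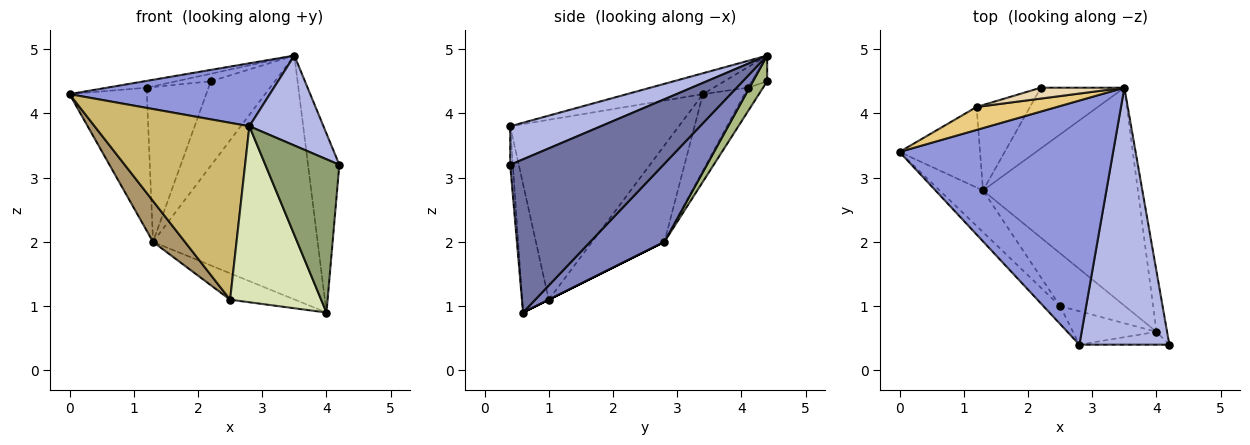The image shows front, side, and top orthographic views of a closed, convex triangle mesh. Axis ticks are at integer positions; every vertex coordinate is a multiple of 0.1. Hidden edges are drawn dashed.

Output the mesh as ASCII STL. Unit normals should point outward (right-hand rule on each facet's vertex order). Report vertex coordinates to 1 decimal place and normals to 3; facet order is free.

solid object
 facet normal 0.977 0.200 -0.068
  outer loop
   vertex 4.0 0.6 0.9
   vertex 3.5 4.4 4.9
   vertex 4.2 0.4 3.2
  endloop
 endfacet
 facet normal 0.319 0.707 -0.632
  outer loop
   vertex 1.3 2.8 2.0
   vertex 3.5 4.4 4.9
   vertex 4.0 0.6 0.9
  endloop
 endfacet
 facet normal -0.094 -0.249 0.964
  outer loop
   vertex 2.8 0.4 3.8
   vertex 3.5 4.4 4.9
   vertex 0.0 3.4 4.3
  endloop
 endfacet
 facet normal 0.375 -0.306 0.875
  outer loop
   vertex 2.8 0.4 3.8
   vertex 4.2 0.4 3.2
   vertex 3.5 4.4 4.9
  endloop
 endfacet
 facet normal -0.036 -0.996 -0.083
  outer loop
   vertex 2.8 0.4 3.8
   vertex 4.0 0.6 0.9
   vertex 4.2 0.4 3.2
  endloop
 endfacet
 facet normal 0.177 0.799 -0.575
  outer loop
   vertex 2.2 4.4 4.5
   vertex 3.5 4.4 4.9
   vertex 1.3 2.8 2.0
  endloop
 endfacet
 facet normal 0.000 0.447 -0.894
  outer loop
   vertex 2.5 1.0 1.1
   vertex 1.3 2.8 2.0
   vertex 4.0 0.6 0.9
  endloop
 endfacet
 facet normal -0.276 -0.944 -0.179
  outer loop
   vertex 2.5 1.0 1.1
   vertex 4.0 0.6 0.9
   vertex 2.8 0.4 3.8
  endloop
 endfacet
 facet normal -0.846 -0.374 -0.381
  outer loop
   vertex 2.5 1.0 1.1
   vertex 0.0 3.4 4.3
   vertex 1.3 2.8 2.0
  endloop
 endfacet
 facet normal -0.735 -0.675 -0.068
  outer loop
   vertex 2.5 1.0 1.1
   vertex 2.8 0.4 3.8
   vertex 0.0 3.4 4.3
  endloop
 endfacet
 facet normal -0.238 0.276 0.931
  outer loop
   vertex 1.2 4.1 4.4
   vertex 0.0 3.4 4.3
   vertex 3.5 4.4 4.9
  endloop
 endfacet
 facet normal -0.245 0.552 0.797
  outer loop
   vertex 1.2 4.1 4.4
   vertex 3.5 4.4 4.9
   vertex 2.2 4.4 4.5
  endloop
 endfacet
 facet normal -0.423 0.789 -0.445
  outer loop
   vertex 1.2 4.1 4.4
   vertex 1.3 2.8 2.0
   vertex 0.0 3.4 4.3
  endloop
 endfacet
 facet normal -0.210 0.856 -0.472
  outer loop
   vertex 1.2 4.1 4.4
   vertex 2.2 4.4 4.5
   vertex 1.3 2.8 2.0
  endloop
 endfacet
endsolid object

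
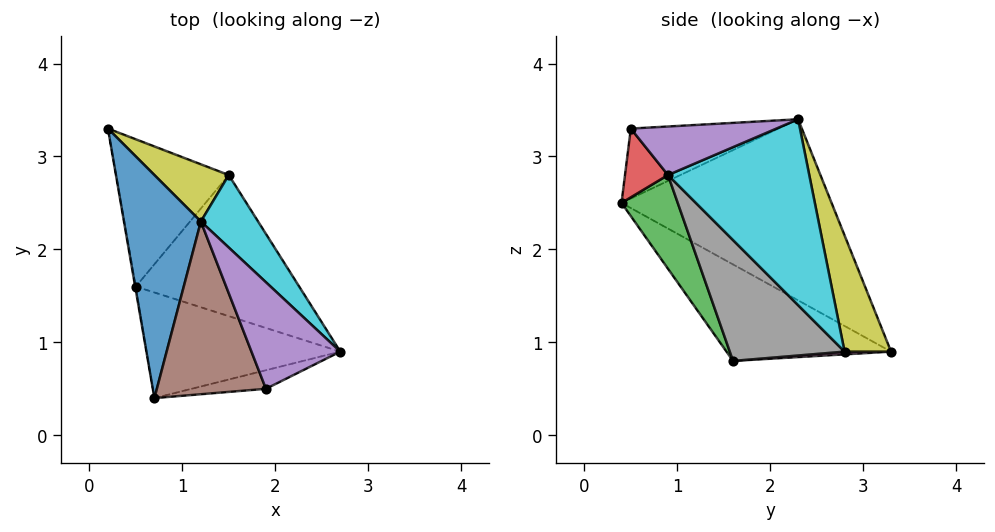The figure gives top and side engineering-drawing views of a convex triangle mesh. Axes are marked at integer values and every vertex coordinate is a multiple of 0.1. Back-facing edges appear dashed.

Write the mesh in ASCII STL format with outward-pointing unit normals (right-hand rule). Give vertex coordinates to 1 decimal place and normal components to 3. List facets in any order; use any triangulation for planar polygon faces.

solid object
 facet normal -0.919 0.057 0.390
  outer loop
   vertex 1.2 2.3 3.4
   vertex 0.2 3.3 0.9
   vertex 0.7 0.4 2.5
  endloop
 endfacet
 facet normal -0.985 -0.173 -0.007
  outer loop
   vertex 0.5 1.6 0.8
   vertex 0.7 0.4 2.5
   vertex 0.2 3.3 0.9
  endloop
 endfacet
 facet normal 0.279 -0.769 -0.576
  outer loop
   vertex 0.5 1.6 0.8
   vertex 2.7 0.9 2.8
   vertex 0.7 0.4 2.5
  endloop
 endfacet
 facet normal 0.273 -0.916 -0.295
  outer loop
   vertex 1.9 0.5 3.3
   vertex 0.7 0.4 2.5
   vertex 2.7 0.9 2.8
  endloop
 endfacet
 facet normal 0.475 0.136 0.869
  outer loop
   vertex 1.9 0.5 3.3
   vertex 2.7 0.9 2.8
   vertex 1.2 2.3 3.4
  endloop
 endfacet
 facet normal -0.523 -0.249 0.815
  outer loop
   vertex 1.9 0.5 3.3
   vertex 1.2 2.3 3.4
   vertex 0.7 0.4 2.5
  endloop
 endfacet
 facet normal 0.024 0.063 -0.998
  outer loop
   vertex 1.5 2.8 0.9
   vertex 0.5 1.6 0.8
   vertex 0.2 3.3 0.9
  endloop
 endfacet
 facet normal 0.547 -0.394 -0.739
  outer loop
   vertex 1.5 2.8 0.9
   vertex 2.7 0.9 2.8
   vertex 0.5 1.6 0.8
  endloop
 endfacet
 facet normal 0.350 0.910 0.224
  outer loop
   vertex 1.5 2.8 0.9
   vertex 0.2 3.3 0.9
   vertex 1.2 2.3 3.4
  endloop
 endfacet
 facet normal 0.711 0.668 0.219
  outer loop
   vertex 1.5 2.8 0.9
   vertex 1.2 2.3 3.4
   vertex 2.7 0.9 2.8
  endloop
 endfacet
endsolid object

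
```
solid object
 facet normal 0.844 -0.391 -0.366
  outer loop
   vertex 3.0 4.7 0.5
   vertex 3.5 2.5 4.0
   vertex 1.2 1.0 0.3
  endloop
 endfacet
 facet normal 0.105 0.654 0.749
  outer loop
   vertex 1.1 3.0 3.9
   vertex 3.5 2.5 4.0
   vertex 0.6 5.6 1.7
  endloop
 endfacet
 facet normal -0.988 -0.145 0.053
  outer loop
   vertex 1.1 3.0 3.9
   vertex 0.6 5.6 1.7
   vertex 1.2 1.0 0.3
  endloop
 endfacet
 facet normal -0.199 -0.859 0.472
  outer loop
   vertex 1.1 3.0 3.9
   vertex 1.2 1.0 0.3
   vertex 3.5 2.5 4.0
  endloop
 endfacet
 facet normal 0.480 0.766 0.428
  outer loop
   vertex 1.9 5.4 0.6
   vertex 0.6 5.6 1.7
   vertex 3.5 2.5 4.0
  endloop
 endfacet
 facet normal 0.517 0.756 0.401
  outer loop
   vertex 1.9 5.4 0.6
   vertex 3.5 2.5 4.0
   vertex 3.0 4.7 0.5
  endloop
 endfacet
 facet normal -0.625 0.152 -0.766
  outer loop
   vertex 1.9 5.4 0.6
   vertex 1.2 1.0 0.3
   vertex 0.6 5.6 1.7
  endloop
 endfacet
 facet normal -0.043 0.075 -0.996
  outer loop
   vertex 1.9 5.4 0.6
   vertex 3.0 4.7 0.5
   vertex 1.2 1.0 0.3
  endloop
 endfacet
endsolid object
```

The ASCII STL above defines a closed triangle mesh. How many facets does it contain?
8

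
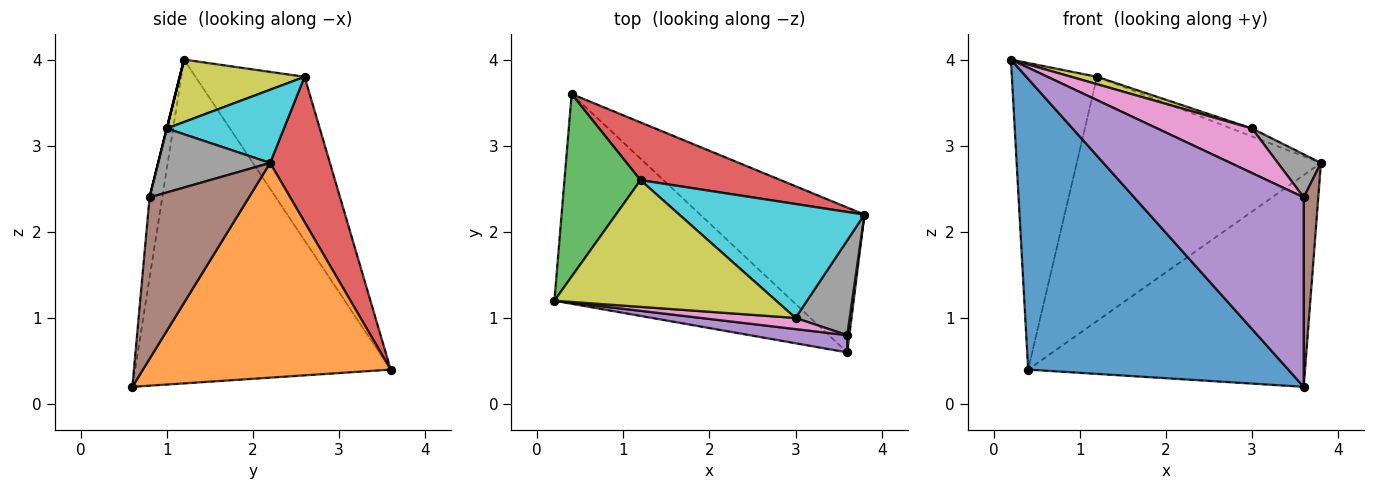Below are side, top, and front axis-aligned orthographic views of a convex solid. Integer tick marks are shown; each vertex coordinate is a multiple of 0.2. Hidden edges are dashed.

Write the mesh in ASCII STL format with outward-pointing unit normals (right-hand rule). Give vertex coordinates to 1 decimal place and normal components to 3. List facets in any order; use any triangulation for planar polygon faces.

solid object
 facet normal -0.623 -0.634 -0.457
  outer loop
   vertex 3.6 0.6 0.2
   vertex 0.2 1.2 4.0
   vertex 0.4 3.6 0.4
  endloop
 endfacet
 facet normal 0.594 0.664 -0.454
  outer loop
   vertex 3.6 0.6 0.2
   vertex 0.4 3.6 0.4
   vertex 3.8 2.2 2.8
  endloop
 endfacet
 facet normal -0.740 0.578 0.344
  outer loop
   vertex 1.2 2.6 3.8
   vertex 0.4 3.6 0.4
   vertex 0.2 1.2 4.0
  endloop
 endfacet
 facet normal 0.232 0.947 0.224
  outer loop
   vertex 1.2 2.6 3.8
   vertex 3.8 2.2 2.8
   vertex 0.4 3.6 0.4
  endloop
 endfacet
 facet normal -0.074 -0.993 0.090
  outer loop
   vertex 3.6 0.8 2.4
   vertex 0.2 1.2 4.0
   vertex 3.6 0.6 0.2
  endloop
 endfacet
 facet normal 0.989 -0.145 0.013
  outer loop
   vertex 3.6 0.8 2.4
   vertex 3.6 0.6 0.2
   vertex 3.8 2.2 2.8
  endloop
 endfacet
 facet normal 0.000 -0.970 0.243
  outer loop
   vertex 3.0 1.0 3.2
   vertex 0.2 1.2 4.0
   vertex 3.6 0.8 2.4
  endloop
 endfacet
 facet normal 0.732 -0.282 0.620
  outer loop
   vertex 3.0 1.0 3.2
   vertex 3.6 0.8 2.4
   vertex 3.8 2.2 2.8
  endloop
 endfacet
 facet normal 0.271 -0.056 0.961
  outer loop
   vertex 3.0 1.0 3.2
   vertex 1.2 2.6 3.8
   vertex 0.2 1.2 4.0
  endloop
 endfacet
 facet normal 0.367 0.065 0.928
  outer loop
   vertex 3.0 1.0 3.2
   vertex 3.8 2.2 2.8
   vertex 1.2 2.6 3.8
  endloop
 endfacet
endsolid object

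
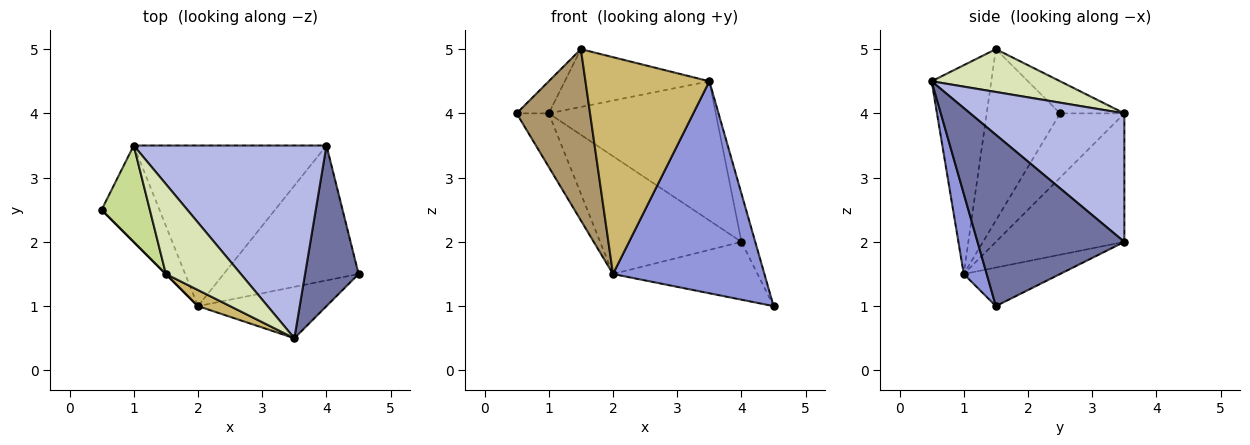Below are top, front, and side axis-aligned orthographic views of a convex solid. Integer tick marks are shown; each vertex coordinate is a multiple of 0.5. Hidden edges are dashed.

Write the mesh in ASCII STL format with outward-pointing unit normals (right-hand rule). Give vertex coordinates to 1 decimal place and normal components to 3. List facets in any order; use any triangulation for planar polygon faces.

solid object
 facet normal 0.951 0.089 0.297
  outer loop
   vertex 3.5 0.5 4.5
   vertex 4.5 1.5 1.0
   vertex 4.0 3.5 2.0
  endloop
 endfacet
 facet normal -0.254 0.381 -0.889
  outer loop
   vertex 2.0 1.0 1.5
   vertex 4.0 3.5 2.0
   vertex 4.5 1.5 1.0
  endloop
 endfacet
 facet normal 0.146 -0.961 -0.233
  outer loop
   vertex 2.0 1.0 1.5
   vertex 4.5 1.5 1.0
   vertex 3.5 0.5 4.5
  endloop
 endfacet
 facet normal 0.475 0.515 0.713
  outer loop
   vertex 1.0 3.5 4.0
   vertex 3.5 0.5 4.5
   vertex 4.0 3.5 2.0
  endloop
 endfacet
 facet normal -0.697 0.348 -0.627
  outer loop
   vertex 1.0 3.5 4.0
   vertex 2.0 1.0 1.5
   vertex 0.5 2.5 4.0
  endloop
 endfacet
 facet normal -0.474 0.521 -0.710
  outer loop
   vertex 1.0 3.5 4.0
   vertex 4.0 3.5 2.0
   vertex 2.0 1.0 1.5
  endloop
 endfacet
 facet normal -0.535 0.267 0.802
  outer loop
   vertex 1.5 1.5 5.0
   vertex 1.0 3.5 4.0
   vertex 0.5 2.5 4.0
  endloop
 endfacet
 facet normal 0.433 0.487 0.758
  outer loop
   vertex 1.5 1.5 5.0
   vertex 3.5 0.5 4.5
   vertex 1.0 3.5 4.0
  endloop
 endfacet
 facet normal -0.707 -0.707 0.000
  outer loop
   vertex 1.5 1.5 5.0
   vertex 0.5 2.5 4.0
   vertex 2.0 1.0 1.5
  endloop
 endfacet
 facet normal -0.433 -0.899 0.067
  outer loop
   vertex 1.5 1.5 5.0
   vertex 2.0 1.0 1.5
   vertex 3.5 0.5 4.5
  endloop
 endfacet
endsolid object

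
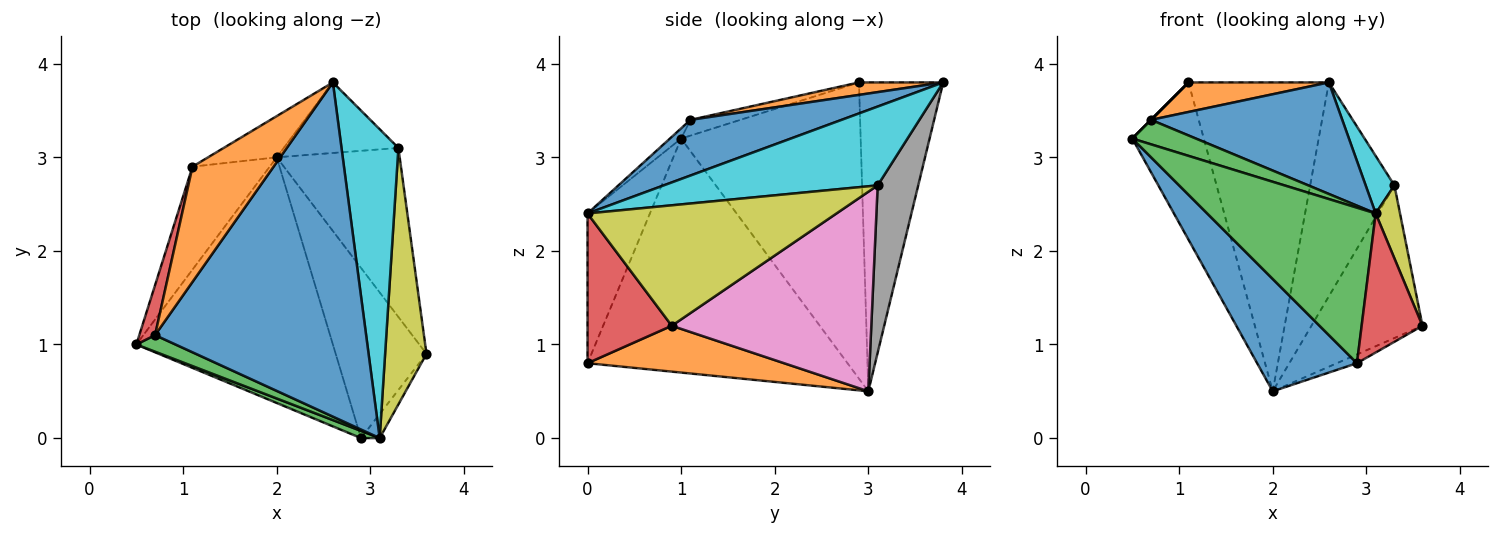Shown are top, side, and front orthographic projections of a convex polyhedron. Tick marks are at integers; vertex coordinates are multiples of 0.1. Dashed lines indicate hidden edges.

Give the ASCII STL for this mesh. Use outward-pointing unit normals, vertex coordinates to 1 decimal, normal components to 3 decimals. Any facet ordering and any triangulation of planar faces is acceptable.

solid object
 facet normal -0.735 -0.282 -0.617
  outer loop
   vertex 2.9 0.0 0.8
   vertex 0.5 1.0 3.2
   vertex 2.0 3.0 0.5
  endloop
 endfacet
 facet normal 0.450 0.046 -0.892
  outer loop
   vertex 2.9 0.0 0.8
   vertex 2.0 3.0 0.5
   vertex 3.6 0.9 1.2
  endloop
 endfacet
 facet normal -0.347 -0.937 0.043
  outer loop
   vertex 3.1 0.0 2.4
   vertex 0.5 1.0 3.2
   vertex 2.9 0.0 0.8
  endloop
 endfacet
 facet normal 0.807 -0.583 -0.101
  outer loop
   vertex 3.1 0.0 2.4
   vertex 2.9 0.0 0.8
   vertex 3.6 0.9 1.2
  endloop
 endfacet
 facet normal -0.903 0.359 -0.235
  outer loop
   vertex 1.1 2.9 3.8
   vertex 2.0 3.0 0.5
   vertex 0.5 1.0 3.2
  endloop
 endfacet
 facet normal -0.511 0.852 -0.114
  outer loop
   vertex 1.1 2.9 3.8
   vertex 2.6 3.8 3.8
   vertex 2.0 3.0 0.5
  endloop
 endfacet
 facet normal 0.769 0.428 -0.474
  outer loop
   vertex 3.3 3.1 2.7
   vertex 3.6 0.9 1.2
   vertex 2.0 3.0 0.5
  endloop
 endfacet
 facet normal 0.416 0.864 -0.285
  outer loop
   vertex 3.3 3.1 2.7
   vertex 2.0 3.0 0.5
   vertex 2.6 3.8 3.8
  endloop
 endfacet
 facet normal 0.942 -0.092 0.323
  outer loop
   vertex 3.3 3.1 2.7
   vertex 3.1 0.0 2.4
   vertex 3.6 0.9 1.2
  endloop
 endfacet
 facet normal 0.806 -0.108 0.582
  outer loop
   vertex 3.3 3.1 2.7
   vertex 2.6 3.8 3.8
   vertex 3.1 0.0 2.4
  endloop
 endfacet
 facet normal 0.243 -0.307 0.920
  outer loop
   vertex 0.7 1.1 3.4
   vertex 3.1 0.0 2.4
   vertex 2.6 3.8 3.8
  endloop
 endfacet
 facet normal 0.147 -0.246 0.958
  outer loop
   vertex 0.7 1.1 3.4
   vertex 2.6 3.8 3.8
   vertex 1.1 2.9 3.8
  endloop
 endfacet
 facet normal -0.145 -0.820 0.554
  outer loop
   vertex 0.7 1.1 3.4
   vertex 0.5 1.0 3.2
   vertex 3.1 0.0 2.4
  endloop
 endfacet
 facet normal -0.707 0.000 0.707
  outer loop
   vertex 0.7 1.1 3.4
   vertex 1.1 2.9 3.8
   vertex 0.5 1.0 3.2
  endloop
 endfacet
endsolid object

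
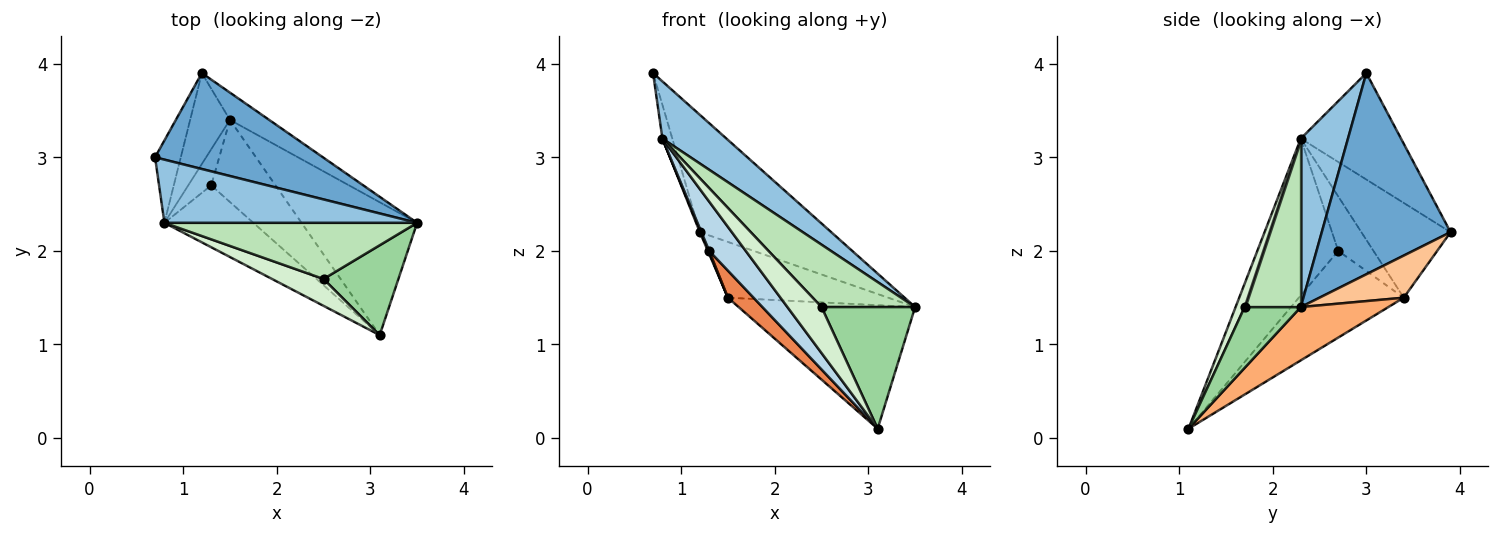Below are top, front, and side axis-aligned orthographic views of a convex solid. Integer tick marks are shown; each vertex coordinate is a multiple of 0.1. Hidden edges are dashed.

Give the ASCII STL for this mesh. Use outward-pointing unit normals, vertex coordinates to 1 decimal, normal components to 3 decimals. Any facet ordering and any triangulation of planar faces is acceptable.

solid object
 facet normal 0.604 0.617 0.504
  outer loop
   vertex 1.2 3.9 2.2
   vertex 0.7 3.0 3.9
   vertex 3.5 2.3 1.4
  endloop
 endfacet
 facet normal 0.443 -0.601 0.665
  outer loop
   vertex 0.8 2.3 3.2
   vertex 3.5 2.3 1.4
   vertex 0.7 3.0 3.9
  endloop
 endfacet
 facet normal -0.810 -0.366 -0.459
  outer loop
   vertex 0.8 2.3 3.2
   vertex 1.3 2.7 2.0
   vertex 3.1 1.1 0.1
  endloop
 endfacet
 facet normal -0.968 0.096 -0.234
  outer loop
   vertex 0.8 2.3 3.2
   vertex 0.7 3.0 3.9
   vertex 1.2 3.9 2.2
  endloop
 endfacet
 facet normal -0.788 -0.192 -0.585
  outer loop
   vertex 1.5 3.4 1.5
   vertex 3.1 1.1 0.1
   vertex 1.3 2.7 2.0
  endloop
 endfacet
 facet normal 0.320 0.645 -0.694
  outer loop
   vertex 1.5 3.4 1.5
   vertex 3.5 2.3 1.4
   vertex 3.1 1.1 0.1
  endloop
 endfacet
 facet normal 0.427 0.812 -0.397
  outer loop
   vertex 1.5 3.4 1.5
   vertex 1.2 3.9 2.2
   vertex 3.5 2.3 1.4
  endloop
 endfacet
 facet normal -0.922 -0.011 -0.387
  outer loop
   vertex 1.5 3.4 1.5
   vertex 0.8 2.3 3.2
   vertex 1.2 3.9 2.2
  endloop
 endfacet
 facet normal -0.921 -0.014 -0.389
  outer loop
   vertex 1.5 3.4 1.5
   vertex 1.3 2.7 2.0
   vertex 0.8 2.3 3.2
  endloop
 endfacet
 facet normal 0.435 -0.724 0.535
  outer loop
   vertex 2.5 1.7 1.4
   vertex 3.1 1.1 0.1
   vertex 3.5 2.3 1.4
  endloop
 endfacet
 facet normal 0.407 -0.679 0.611
  outer loop
   vertex 2.5 1.7 1.4
   vertex 3.5 2.3 1.4
   vertex 0.8 2.3 3.2
  endloop
 endfacet
 facet normal 0.223 -0.842 0.492
  outer loop
   vertex 2.5 1.7 1.4
   vertex 0.8 2.3 3.2
   vertex 3.1 1.1 0.1
  endloop
 endfacet
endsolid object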